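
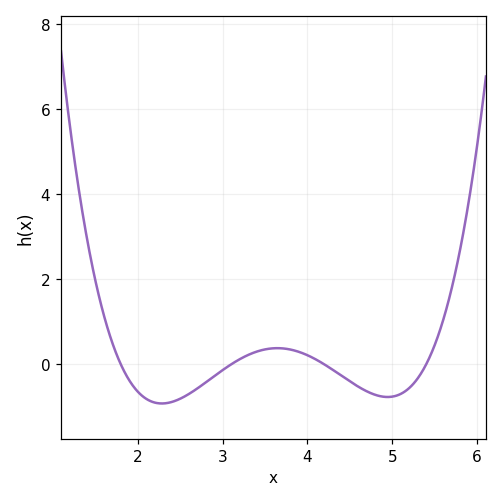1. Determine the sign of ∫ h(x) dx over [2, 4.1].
negative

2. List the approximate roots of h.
1.8, 3.1, 4.2, 5.4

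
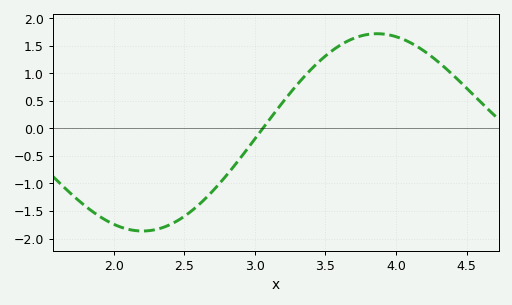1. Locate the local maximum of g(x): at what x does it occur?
3.85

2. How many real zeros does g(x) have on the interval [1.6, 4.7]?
1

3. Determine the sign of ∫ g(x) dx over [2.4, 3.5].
negative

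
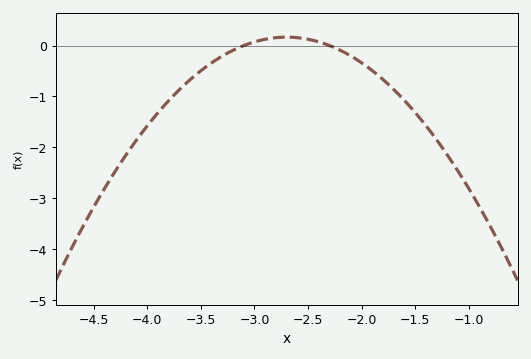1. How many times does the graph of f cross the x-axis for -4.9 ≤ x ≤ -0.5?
2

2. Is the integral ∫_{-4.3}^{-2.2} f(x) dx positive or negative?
negative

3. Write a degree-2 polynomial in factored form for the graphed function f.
y = -1.03(x + 3.1)(x + 2.3)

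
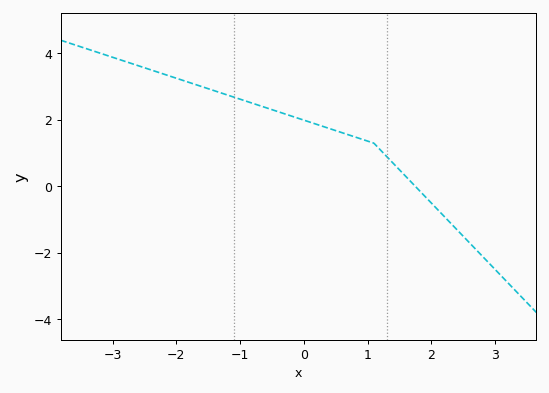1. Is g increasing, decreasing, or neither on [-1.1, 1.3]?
decreasing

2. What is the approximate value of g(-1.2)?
2.75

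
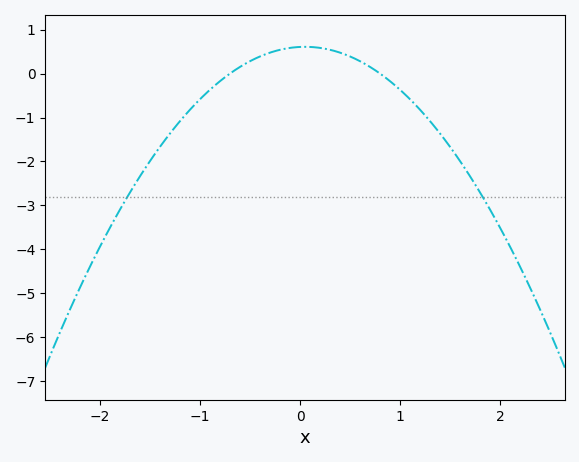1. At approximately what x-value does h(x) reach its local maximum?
0.05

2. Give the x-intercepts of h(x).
-0.7, 0.8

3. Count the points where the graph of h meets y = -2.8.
2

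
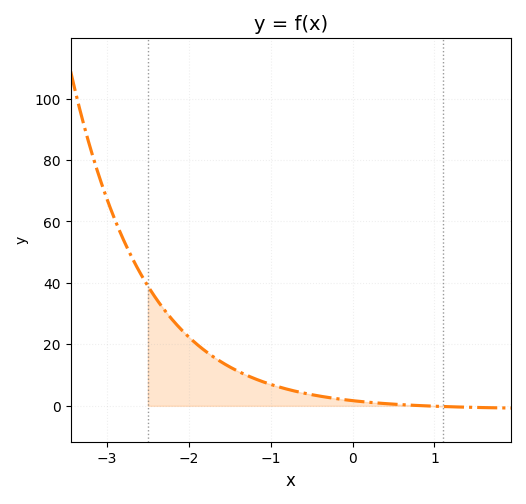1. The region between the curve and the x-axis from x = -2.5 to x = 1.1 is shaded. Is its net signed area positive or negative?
positive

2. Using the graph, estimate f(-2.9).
60.4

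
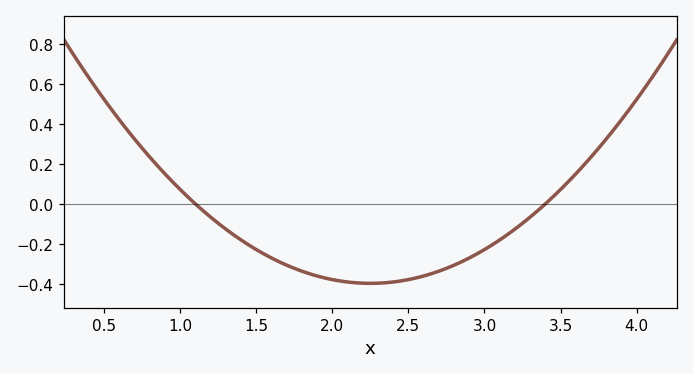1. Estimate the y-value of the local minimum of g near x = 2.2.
-0.4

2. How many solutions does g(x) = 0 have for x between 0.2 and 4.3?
2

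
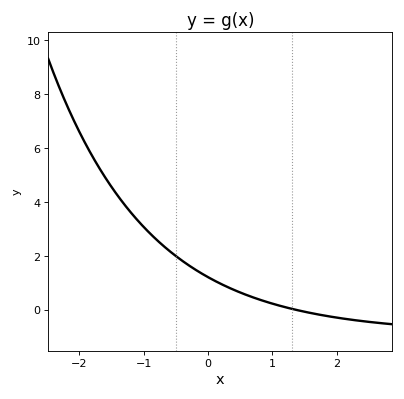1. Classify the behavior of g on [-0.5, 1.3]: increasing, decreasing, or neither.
decreasing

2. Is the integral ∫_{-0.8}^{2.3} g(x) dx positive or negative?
positive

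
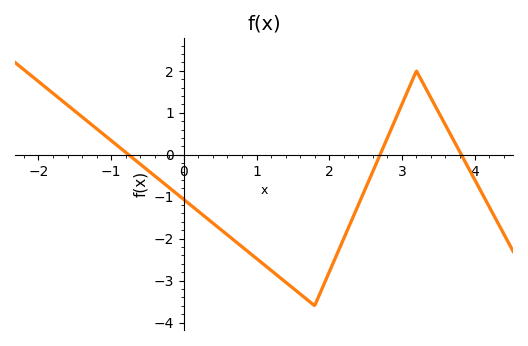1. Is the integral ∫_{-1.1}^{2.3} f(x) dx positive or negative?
negative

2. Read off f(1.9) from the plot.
-3.2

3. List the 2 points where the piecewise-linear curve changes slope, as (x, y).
(1.8, -3.6); (3.2, 2)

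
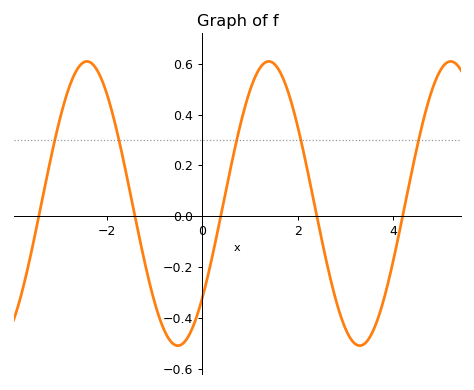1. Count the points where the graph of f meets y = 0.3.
5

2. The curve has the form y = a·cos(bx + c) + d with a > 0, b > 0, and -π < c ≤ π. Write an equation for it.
y = 0.56cos(1.65x - 2.3) + 0.05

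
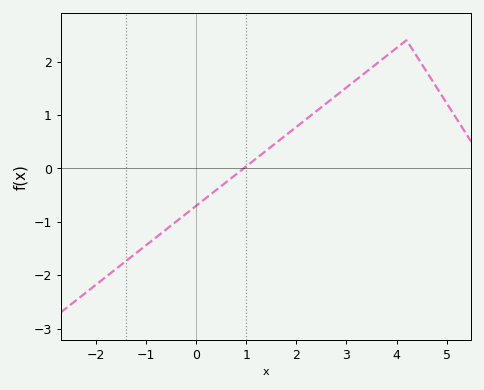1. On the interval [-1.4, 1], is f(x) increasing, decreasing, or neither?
increasing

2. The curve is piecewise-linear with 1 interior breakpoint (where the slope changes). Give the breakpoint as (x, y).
(4.2, 2.4)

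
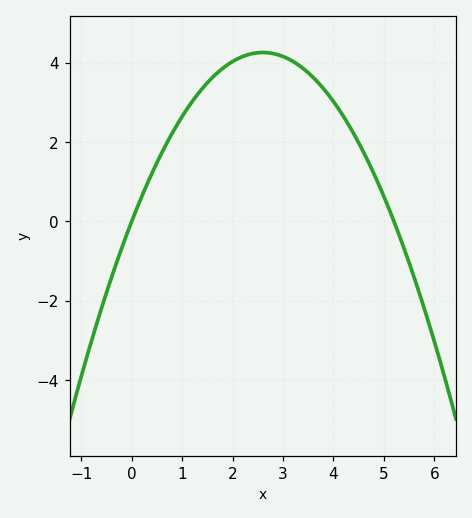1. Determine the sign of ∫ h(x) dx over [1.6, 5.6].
positive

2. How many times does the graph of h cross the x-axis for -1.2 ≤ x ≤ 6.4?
2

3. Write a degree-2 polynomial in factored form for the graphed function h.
y = -0.63(x - 0)(x - 5.2)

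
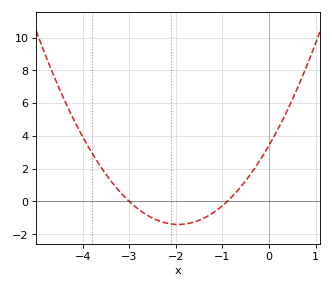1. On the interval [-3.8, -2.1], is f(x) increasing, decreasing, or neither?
decreasing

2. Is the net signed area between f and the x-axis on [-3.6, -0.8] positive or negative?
negative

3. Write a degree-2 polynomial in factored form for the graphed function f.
y = 1.27(x + 3)(x + 0.9)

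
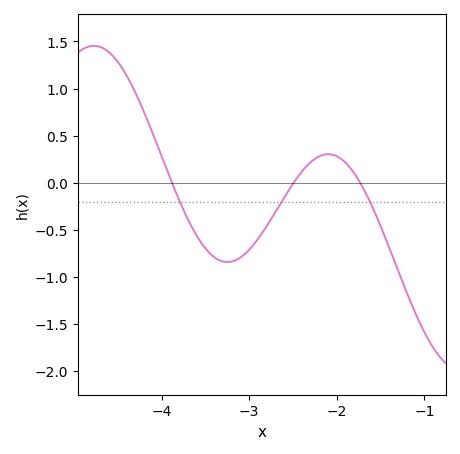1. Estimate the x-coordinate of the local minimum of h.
-3.25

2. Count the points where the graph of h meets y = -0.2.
3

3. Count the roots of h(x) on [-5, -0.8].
3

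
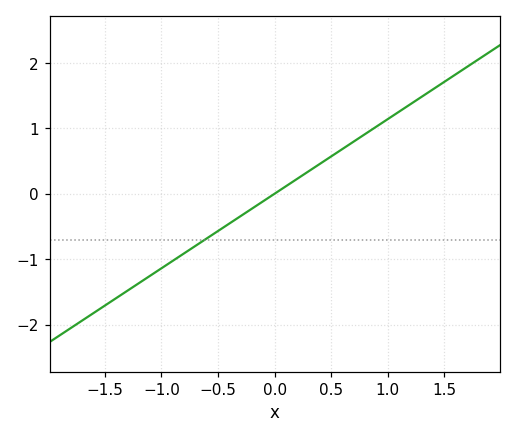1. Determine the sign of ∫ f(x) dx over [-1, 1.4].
positive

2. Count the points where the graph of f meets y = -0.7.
1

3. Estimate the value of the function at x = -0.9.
-1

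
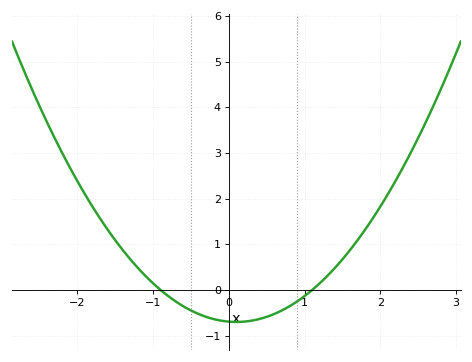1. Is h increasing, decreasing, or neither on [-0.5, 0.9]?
neither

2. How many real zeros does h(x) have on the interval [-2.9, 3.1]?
2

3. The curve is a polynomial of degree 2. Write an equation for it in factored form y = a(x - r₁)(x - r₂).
y = 0.7(x + 0.9)(x - 1.1)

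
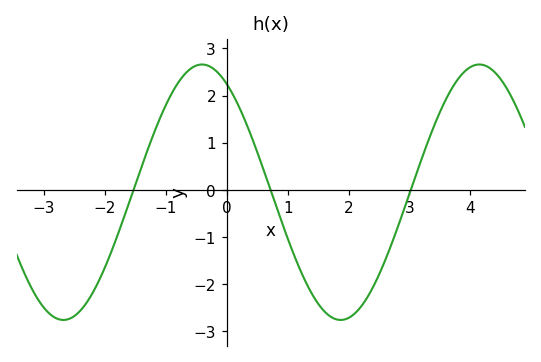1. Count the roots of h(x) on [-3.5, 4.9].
3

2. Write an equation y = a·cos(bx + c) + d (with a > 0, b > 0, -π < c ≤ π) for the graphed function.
y = 2.71cos(1.4x + 0.56) - 0.05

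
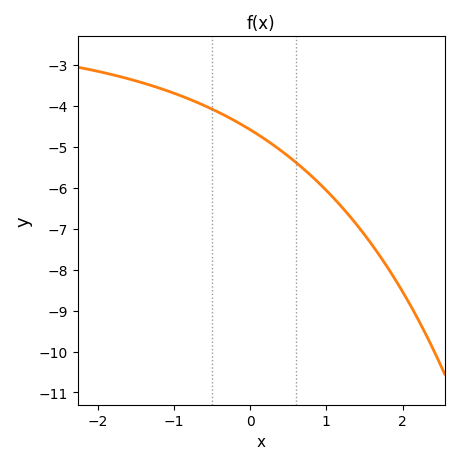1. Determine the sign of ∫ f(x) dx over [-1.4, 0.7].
negative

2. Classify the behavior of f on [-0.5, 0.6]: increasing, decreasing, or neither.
decreasing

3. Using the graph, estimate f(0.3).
-4.9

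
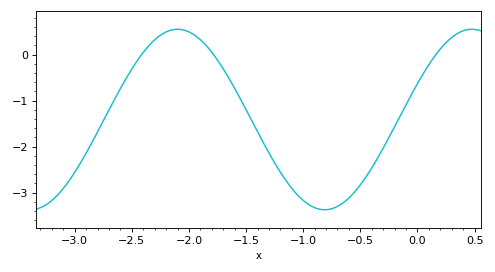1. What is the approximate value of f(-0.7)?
-3.3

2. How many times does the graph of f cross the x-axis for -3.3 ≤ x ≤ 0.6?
3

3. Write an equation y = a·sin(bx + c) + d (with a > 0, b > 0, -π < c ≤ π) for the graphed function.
y = 1.96sin(2.44x + 0.41) - 1.41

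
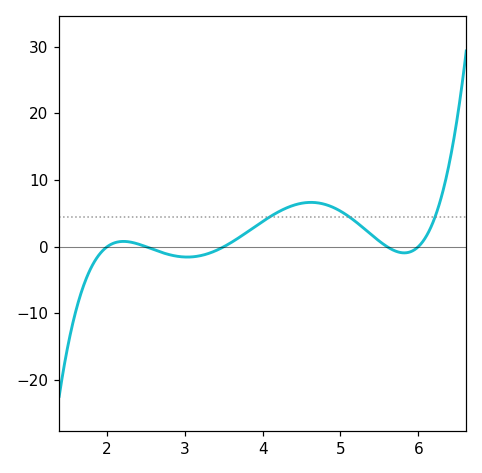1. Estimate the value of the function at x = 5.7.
-1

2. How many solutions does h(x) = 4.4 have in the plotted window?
3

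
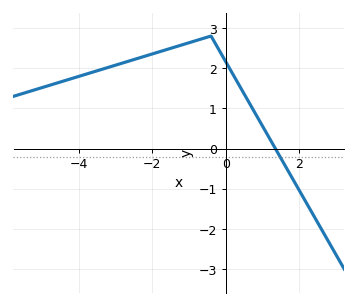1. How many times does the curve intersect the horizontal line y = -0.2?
1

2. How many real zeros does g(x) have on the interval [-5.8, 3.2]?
1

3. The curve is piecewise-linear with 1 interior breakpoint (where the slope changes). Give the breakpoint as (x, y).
(-0.4, 2.8)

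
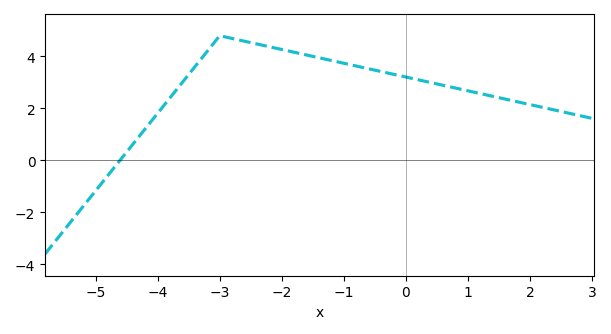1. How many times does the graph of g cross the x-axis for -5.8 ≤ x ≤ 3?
1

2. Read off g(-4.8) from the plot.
-0.6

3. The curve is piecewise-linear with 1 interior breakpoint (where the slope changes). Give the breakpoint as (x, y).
(-3, 4.8)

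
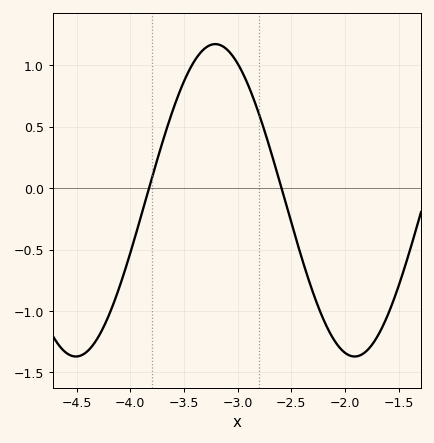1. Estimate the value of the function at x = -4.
-0.55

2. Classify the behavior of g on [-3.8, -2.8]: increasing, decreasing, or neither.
neither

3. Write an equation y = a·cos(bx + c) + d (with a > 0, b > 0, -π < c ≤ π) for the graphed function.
y = 1.27cos(2.4x + 1.5) - 0.1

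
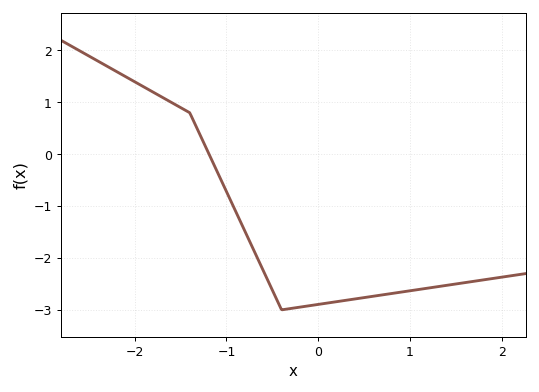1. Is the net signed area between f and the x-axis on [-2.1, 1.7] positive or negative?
negative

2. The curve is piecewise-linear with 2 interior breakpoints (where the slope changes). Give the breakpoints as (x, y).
(-1.4, 0.8); (-0.4, -3)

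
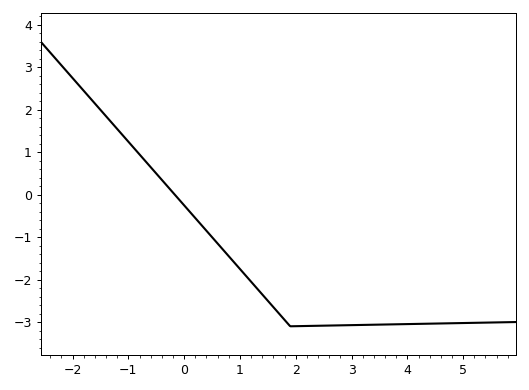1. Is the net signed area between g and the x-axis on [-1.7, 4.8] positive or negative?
negative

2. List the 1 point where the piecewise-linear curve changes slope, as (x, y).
(1.9, -3.1)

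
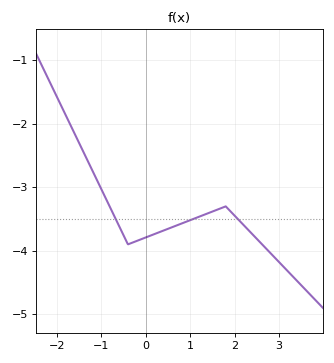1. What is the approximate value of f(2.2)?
-3.6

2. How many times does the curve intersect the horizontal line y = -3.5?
3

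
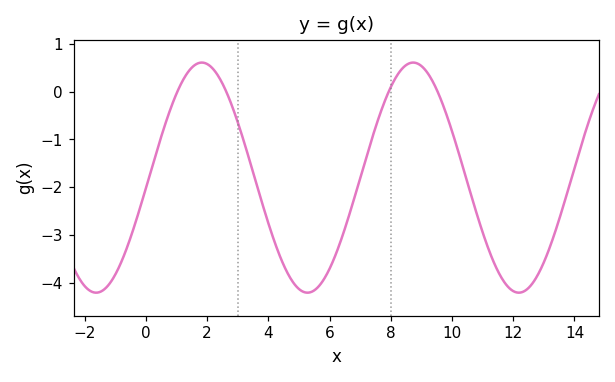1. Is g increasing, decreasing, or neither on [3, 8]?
neither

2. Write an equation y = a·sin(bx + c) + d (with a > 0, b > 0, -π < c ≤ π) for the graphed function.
y = 2.41sin(0.91x - 0.09) - 1.8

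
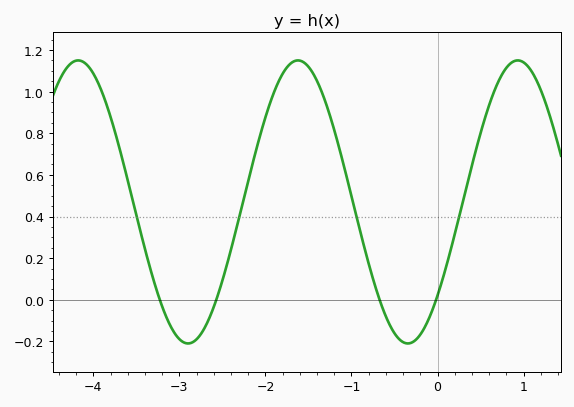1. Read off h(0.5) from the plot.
0.801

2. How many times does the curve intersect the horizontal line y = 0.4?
4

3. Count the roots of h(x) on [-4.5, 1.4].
4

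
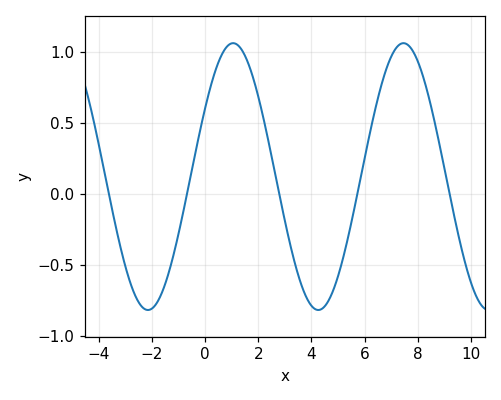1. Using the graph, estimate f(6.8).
0.869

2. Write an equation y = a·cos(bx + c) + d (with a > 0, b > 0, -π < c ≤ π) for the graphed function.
y = 0.94cos(0.98x - 1.03) + 0.12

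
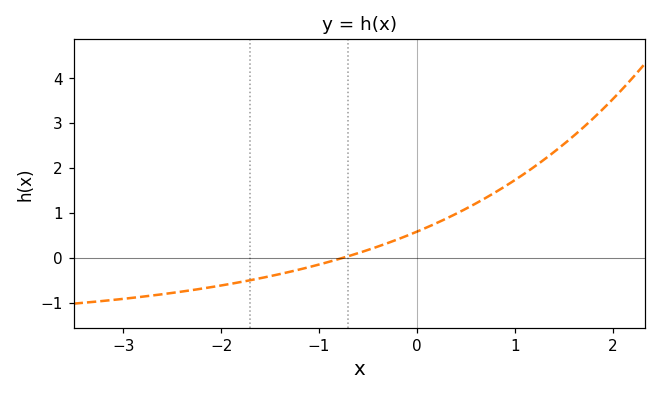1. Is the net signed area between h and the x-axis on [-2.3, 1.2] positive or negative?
positive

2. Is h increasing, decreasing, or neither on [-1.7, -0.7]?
increasing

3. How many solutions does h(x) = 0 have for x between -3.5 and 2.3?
1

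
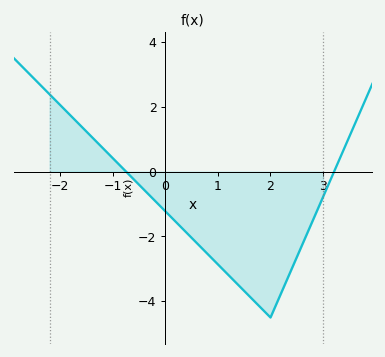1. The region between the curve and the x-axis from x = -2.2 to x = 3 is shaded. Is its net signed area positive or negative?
negative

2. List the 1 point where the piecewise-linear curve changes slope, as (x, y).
(2, -4.5)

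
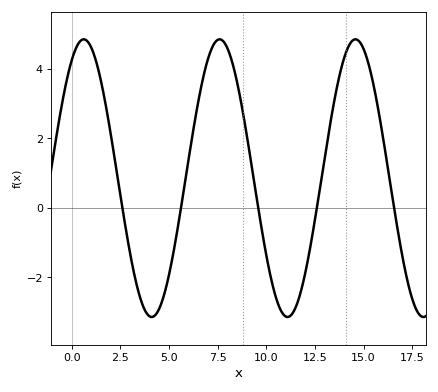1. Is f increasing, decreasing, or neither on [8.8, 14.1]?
neither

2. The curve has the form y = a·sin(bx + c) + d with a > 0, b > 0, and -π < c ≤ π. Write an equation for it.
y = 3.99sin(0.9x + 1) + 0.85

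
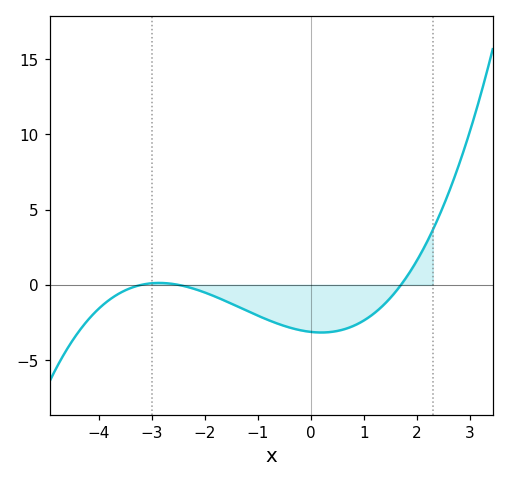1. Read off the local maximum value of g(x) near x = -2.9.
0.128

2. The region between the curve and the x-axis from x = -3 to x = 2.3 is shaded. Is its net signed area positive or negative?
negative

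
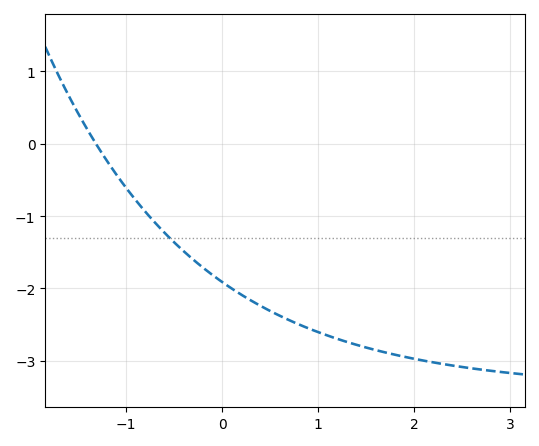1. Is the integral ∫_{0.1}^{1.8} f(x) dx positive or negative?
negative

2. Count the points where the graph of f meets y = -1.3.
1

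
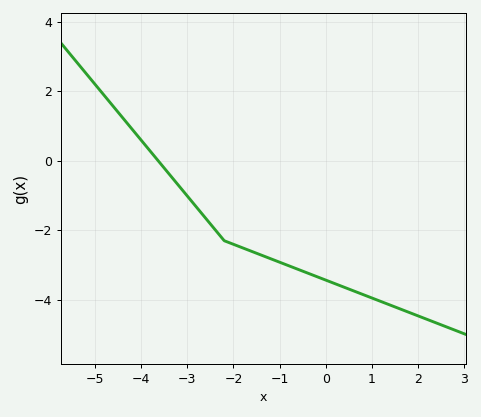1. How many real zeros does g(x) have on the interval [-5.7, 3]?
1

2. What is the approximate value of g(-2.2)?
-2.3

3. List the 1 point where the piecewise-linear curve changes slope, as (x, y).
(-2.2, -2.3)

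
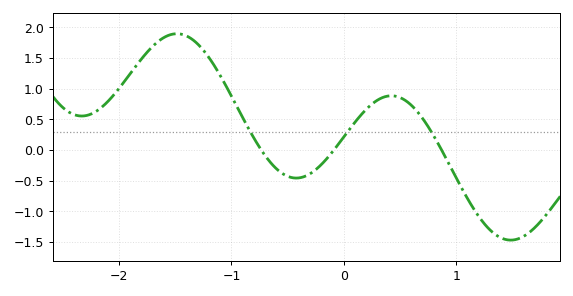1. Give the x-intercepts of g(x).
-0.7, -0.1, 0.9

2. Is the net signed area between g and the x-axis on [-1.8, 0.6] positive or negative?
positive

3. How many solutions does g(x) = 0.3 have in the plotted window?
3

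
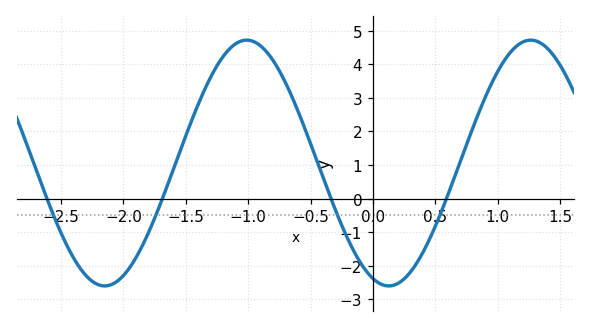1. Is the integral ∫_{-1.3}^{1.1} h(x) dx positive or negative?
positive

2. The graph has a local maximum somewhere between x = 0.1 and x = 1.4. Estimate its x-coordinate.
1.26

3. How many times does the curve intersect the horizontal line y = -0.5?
4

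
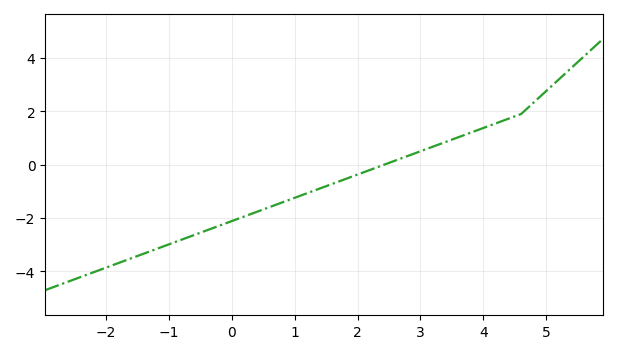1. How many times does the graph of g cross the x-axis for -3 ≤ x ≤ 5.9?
1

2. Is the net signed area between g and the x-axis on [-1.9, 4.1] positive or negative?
negative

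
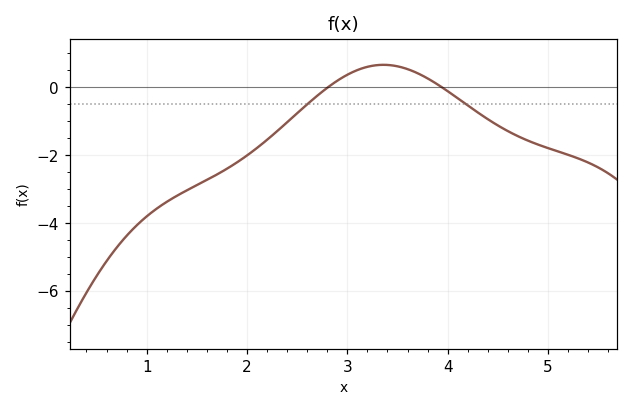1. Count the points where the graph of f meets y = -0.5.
2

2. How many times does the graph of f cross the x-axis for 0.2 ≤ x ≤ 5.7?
2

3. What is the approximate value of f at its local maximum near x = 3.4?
0.661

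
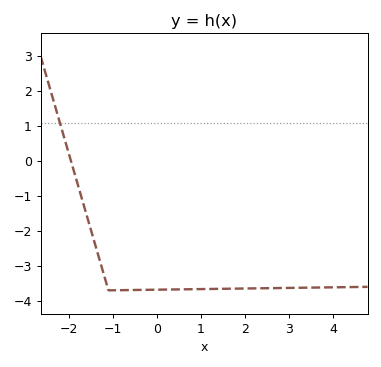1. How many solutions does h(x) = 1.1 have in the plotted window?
1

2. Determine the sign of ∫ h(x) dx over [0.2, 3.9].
negative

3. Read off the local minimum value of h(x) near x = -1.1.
-3.7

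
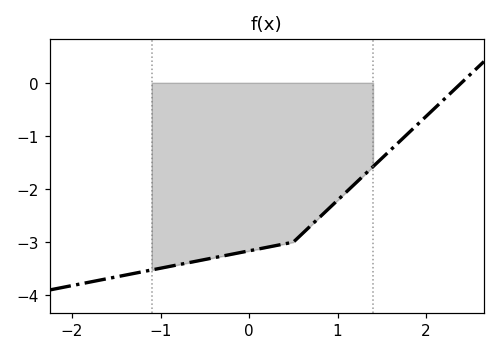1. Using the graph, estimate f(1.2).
-1.9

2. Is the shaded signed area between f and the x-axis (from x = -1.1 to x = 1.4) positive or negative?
negative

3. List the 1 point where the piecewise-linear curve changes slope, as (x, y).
(0.5, -3)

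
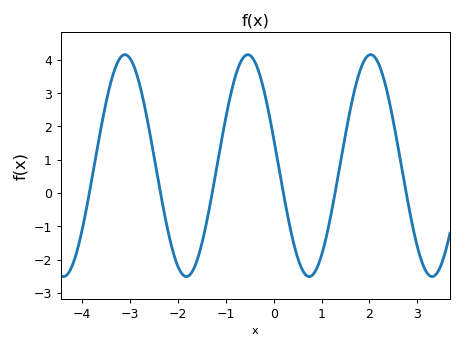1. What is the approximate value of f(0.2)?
0.026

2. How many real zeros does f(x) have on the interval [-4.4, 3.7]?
6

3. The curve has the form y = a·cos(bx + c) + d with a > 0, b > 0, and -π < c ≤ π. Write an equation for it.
y = 3.33cos(2.45x + 1.32) + 0.82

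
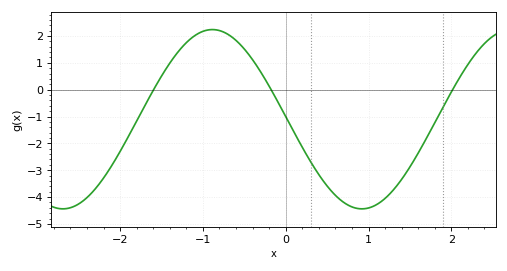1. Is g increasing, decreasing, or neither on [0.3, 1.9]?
neither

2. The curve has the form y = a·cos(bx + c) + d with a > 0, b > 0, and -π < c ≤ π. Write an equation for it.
y = 3.34cos(1.74x + 1.54) - 1.1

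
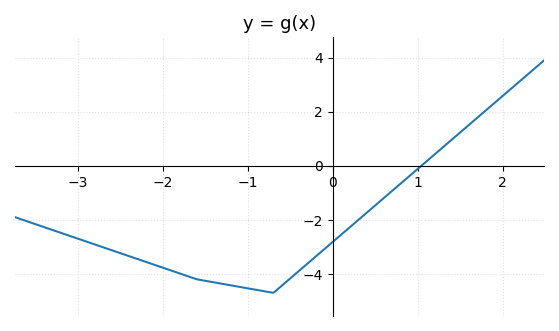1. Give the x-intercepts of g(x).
1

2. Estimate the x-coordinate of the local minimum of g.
-0.7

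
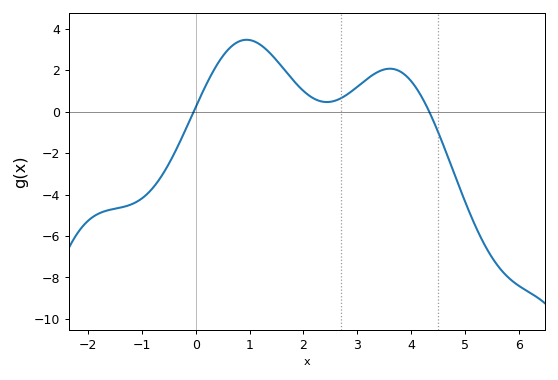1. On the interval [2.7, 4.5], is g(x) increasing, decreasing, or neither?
neither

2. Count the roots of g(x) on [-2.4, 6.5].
2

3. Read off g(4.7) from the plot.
-2.3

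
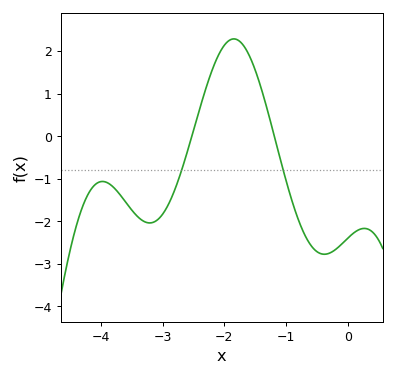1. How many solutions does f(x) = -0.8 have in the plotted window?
2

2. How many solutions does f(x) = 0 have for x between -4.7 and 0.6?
2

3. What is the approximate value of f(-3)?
-1.83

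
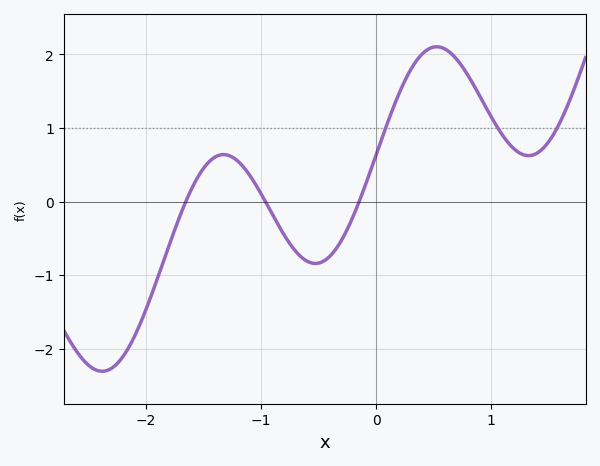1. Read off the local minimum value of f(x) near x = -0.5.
-0.8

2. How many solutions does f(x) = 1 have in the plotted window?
3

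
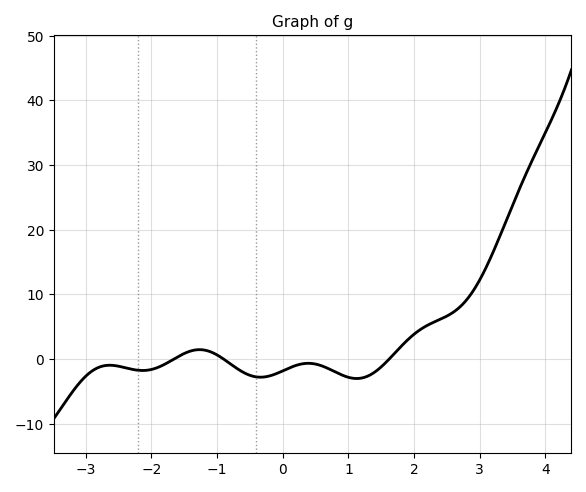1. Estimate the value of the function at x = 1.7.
1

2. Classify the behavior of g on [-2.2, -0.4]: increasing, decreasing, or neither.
neither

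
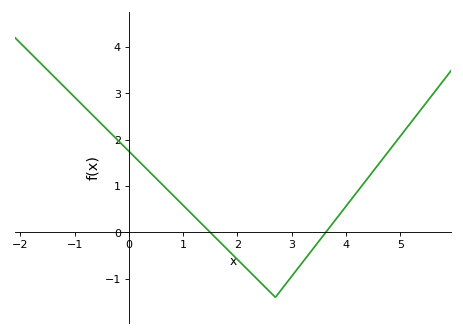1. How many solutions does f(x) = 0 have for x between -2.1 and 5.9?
2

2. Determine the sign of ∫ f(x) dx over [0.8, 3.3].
negative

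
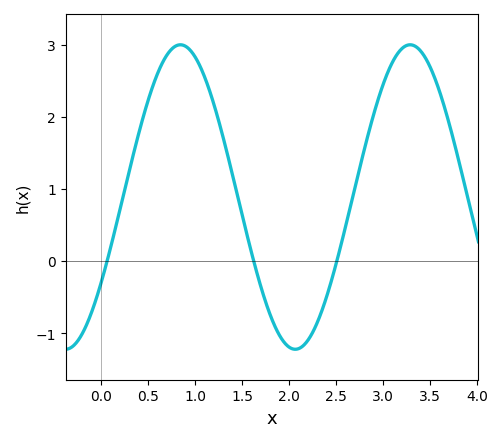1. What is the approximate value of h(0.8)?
2.99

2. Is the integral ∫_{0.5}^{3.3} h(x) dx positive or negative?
positive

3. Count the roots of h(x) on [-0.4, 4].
3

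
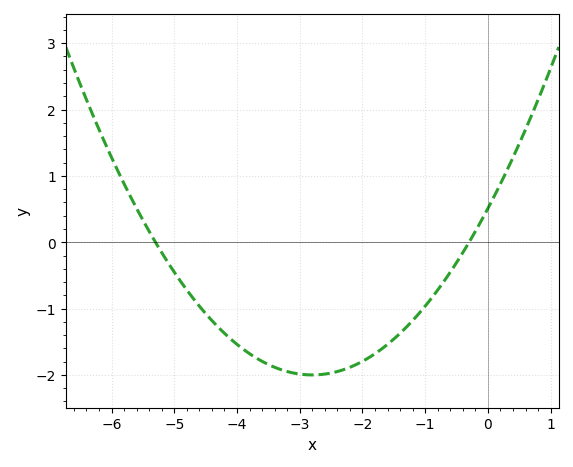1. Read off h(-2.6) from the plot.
-1.99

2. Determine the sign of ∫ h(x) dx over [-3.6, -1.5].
negative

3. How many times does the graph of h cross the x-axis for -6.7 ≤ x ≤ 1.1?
2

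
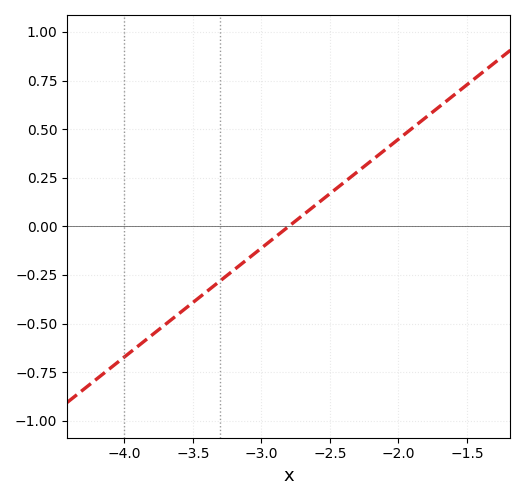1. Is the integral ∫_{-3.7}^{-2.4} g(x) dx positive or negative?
negative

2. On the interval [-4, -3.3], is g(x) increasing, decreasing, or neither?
increasing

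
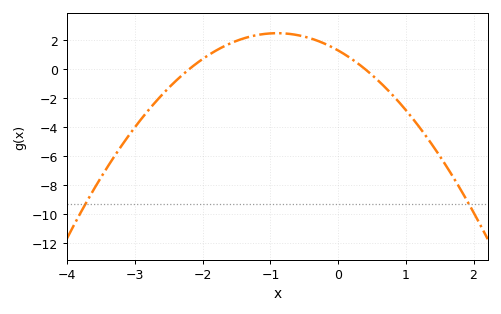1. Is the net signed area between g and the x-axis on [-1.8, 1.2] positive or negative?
positive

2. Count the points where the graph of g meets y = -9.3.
2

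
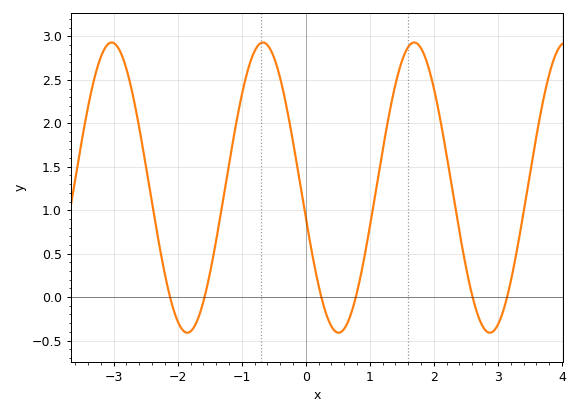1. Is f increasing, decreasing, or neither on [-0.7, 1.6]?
neither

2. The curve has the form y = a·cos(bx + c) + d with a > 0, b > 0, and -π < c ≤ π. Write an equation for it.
y = 1.67cos(2.66x + 1.78) + 1.26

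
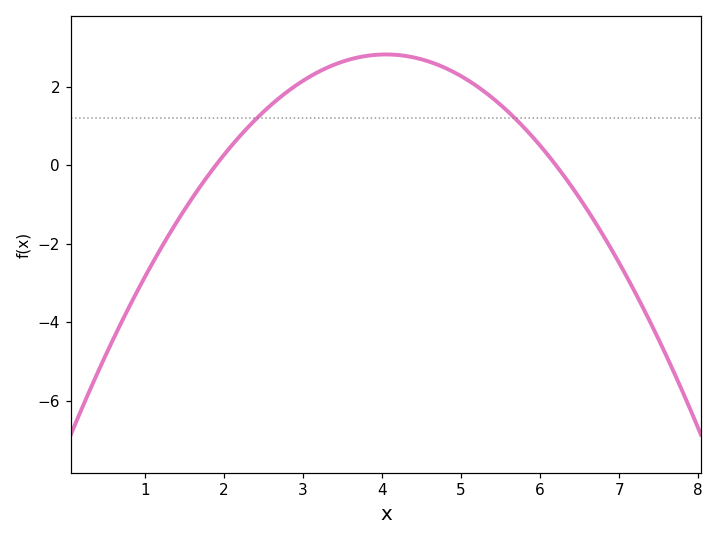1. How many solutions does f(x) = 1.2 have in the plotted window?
2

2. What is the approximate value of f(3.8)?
2.8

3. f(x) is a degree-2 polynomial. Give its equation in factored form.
y = -0.61(x - 1.9)(x - 6.2)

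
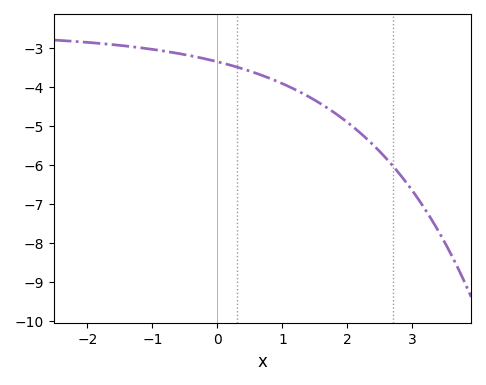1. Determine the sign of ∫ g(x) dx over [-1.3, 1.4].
negative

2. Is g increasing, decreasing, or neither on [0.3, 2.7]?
decreasing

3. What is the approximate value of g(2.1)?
-5.05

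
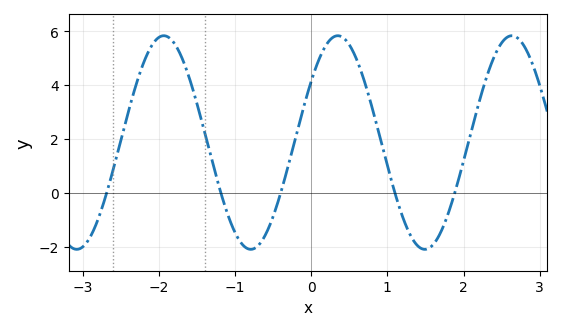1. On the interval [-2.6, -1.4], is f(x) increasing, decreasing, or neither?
neither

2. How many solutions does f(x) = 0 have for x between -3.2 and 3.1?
5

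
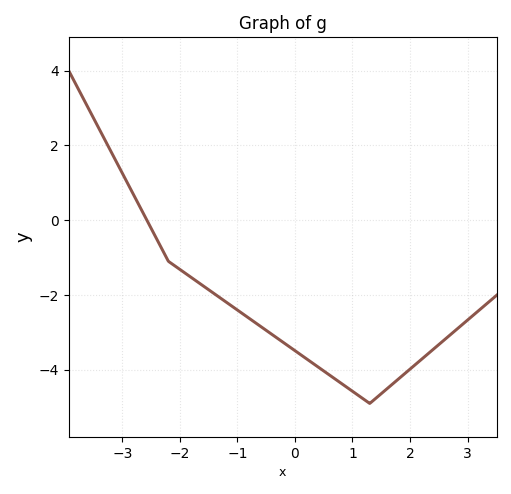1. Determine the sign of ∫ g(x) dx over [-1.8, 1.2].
negative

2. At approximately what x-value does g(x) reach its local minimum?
1.3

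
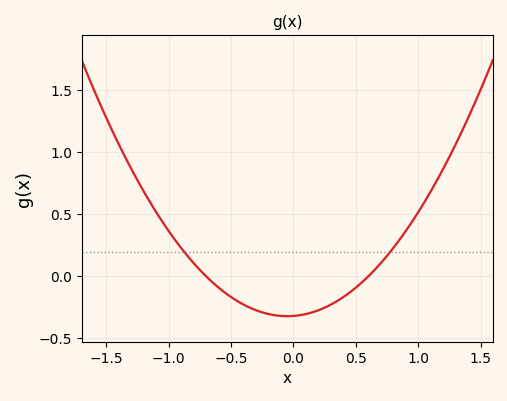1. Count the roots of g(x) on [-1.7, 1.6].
2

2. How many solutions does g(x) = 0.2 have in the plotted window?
2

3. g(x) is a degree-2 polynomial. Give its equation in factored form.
y = 0.76(x + 0.7)(x - 0.6)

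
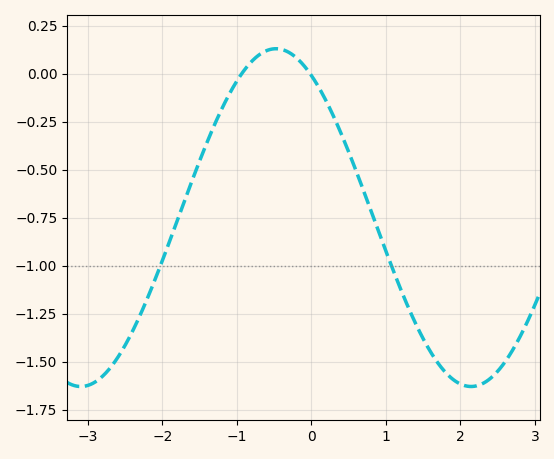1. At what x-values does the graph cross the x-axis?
-0.9, 0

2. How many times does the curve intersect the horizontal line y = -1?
2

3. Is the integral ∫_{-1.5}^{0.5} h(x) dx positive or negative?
negative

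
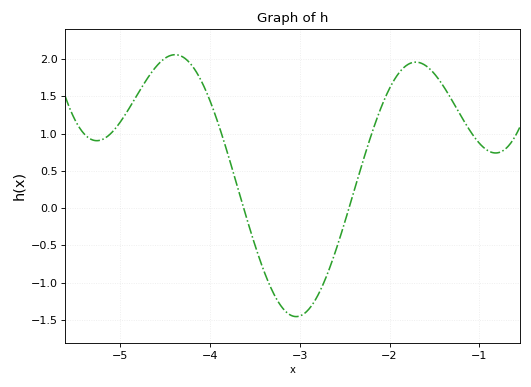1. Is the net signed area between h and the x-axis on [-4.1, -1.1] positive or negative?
positive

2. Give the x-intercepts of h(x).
-3.63, -2.45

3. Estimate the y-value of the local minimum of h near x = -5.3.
0.905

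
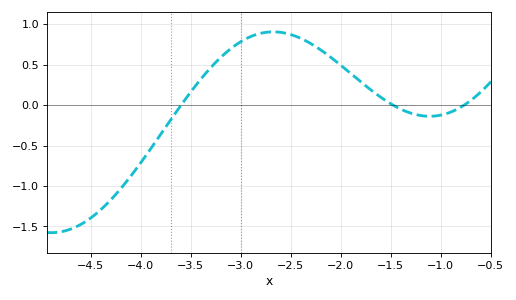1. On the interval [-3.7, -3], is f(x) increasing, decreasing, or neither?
increasing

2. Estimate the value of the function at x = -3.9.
-0.541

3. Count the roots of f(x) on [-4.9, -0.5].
3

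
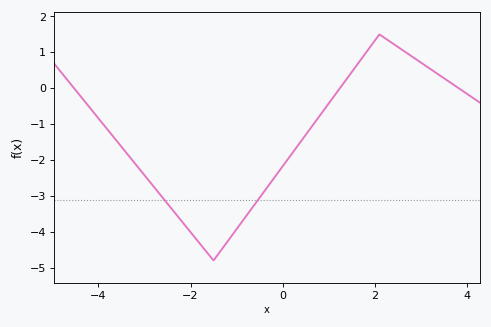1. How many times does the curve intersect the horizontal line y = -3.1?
2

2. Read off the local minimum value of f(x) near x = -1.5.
-4.8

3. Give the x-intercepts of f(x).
-4.6, 1.2, 3.8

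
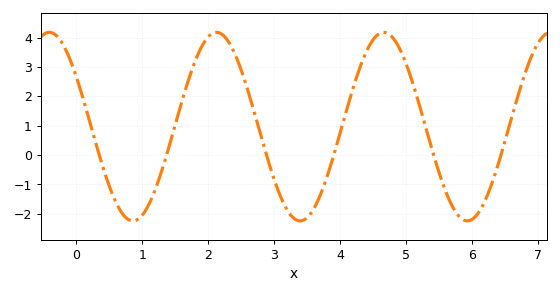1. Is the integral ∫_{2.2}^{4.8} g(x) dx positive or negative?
positive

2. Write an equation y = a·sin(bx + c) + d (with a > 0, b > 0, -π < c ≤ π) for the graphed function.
y = 3.21sin(2.48x + 2.59) + 0.97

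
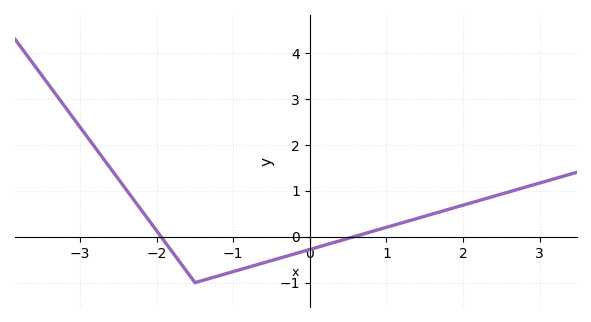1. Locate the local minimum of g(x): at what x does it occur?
-1.5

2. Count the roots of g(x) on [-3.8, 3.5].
2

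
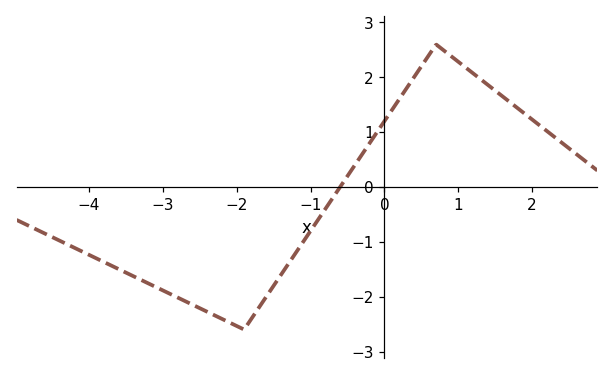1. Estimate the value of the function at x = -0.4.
0.4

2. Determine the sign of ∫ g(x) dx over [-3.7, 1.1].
negative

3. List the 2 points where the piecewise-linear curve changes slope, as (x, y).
(-1.9, -2.6); (0.7, 2.6)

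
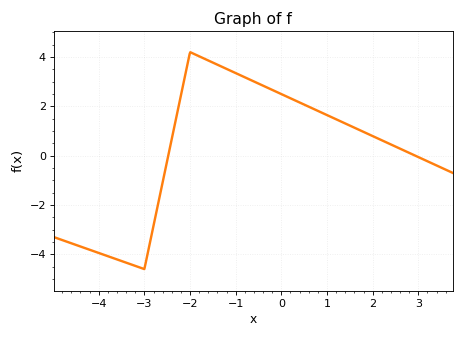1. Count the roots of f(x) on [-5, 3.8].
2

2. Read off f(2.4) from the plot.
0.455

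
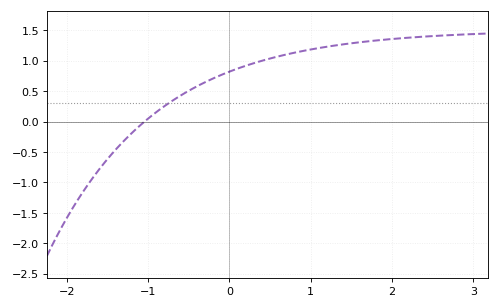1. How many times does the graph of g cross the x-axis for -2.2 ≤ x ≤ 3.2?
1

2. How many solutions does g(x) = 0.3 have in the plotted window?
1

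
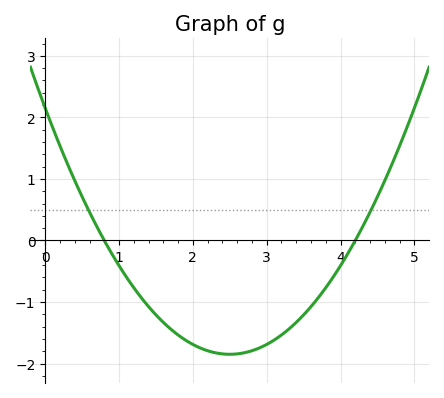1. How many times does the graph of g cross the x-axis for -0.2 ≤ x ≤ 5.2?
2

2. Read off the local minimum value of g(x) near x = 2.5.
-1.85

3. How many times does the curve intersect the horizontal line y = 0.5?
2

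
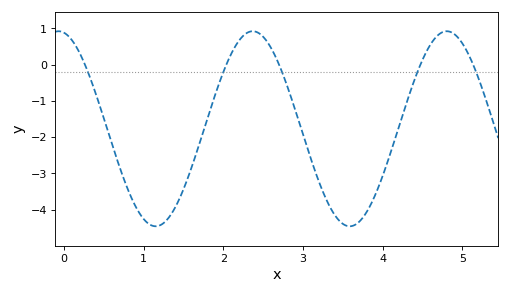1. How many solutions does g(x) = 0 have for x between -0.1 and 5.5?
5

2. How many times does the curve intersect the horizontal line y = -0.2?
5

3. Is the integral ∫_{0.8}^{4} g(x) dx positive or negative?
negative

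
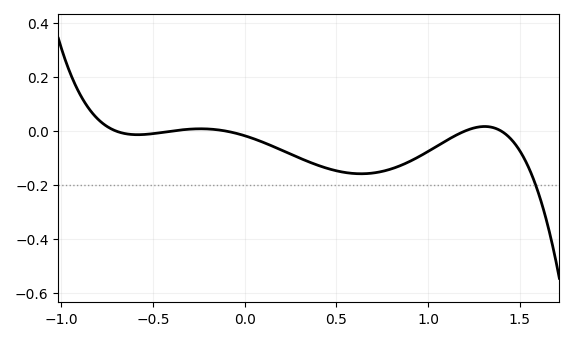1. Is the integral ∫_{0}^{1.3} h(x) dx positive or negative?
negative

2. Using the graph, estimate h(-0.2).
0.008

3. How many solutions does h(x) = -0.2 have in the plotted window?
1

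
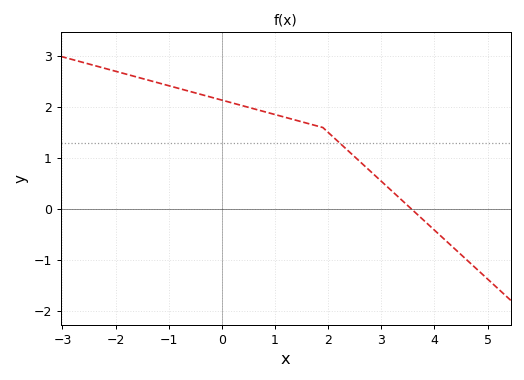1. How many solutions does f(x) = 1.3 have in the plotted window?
1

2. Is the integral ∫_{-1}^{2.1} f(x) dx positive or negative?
positive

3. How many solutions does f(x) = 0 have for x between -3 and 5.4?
1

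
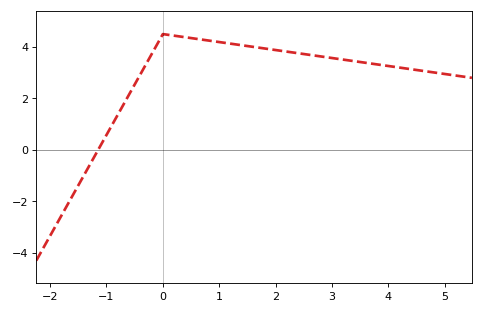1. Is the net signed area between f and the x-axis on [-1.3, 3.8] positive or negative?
positive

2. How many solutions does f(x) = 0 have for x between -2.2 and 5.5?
1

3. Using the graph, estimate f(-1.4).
-1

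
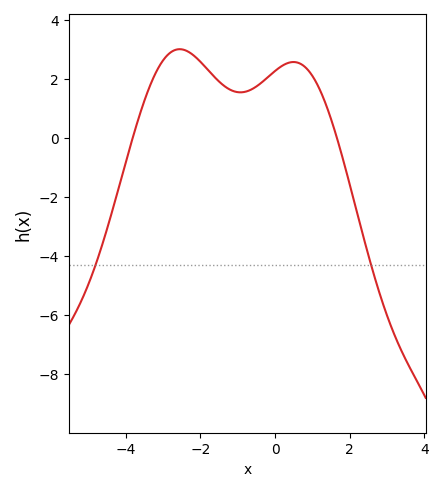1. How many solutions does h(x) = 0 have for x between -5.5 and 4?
2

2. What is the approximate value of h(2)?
-1.6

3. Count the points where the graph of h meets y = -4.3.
2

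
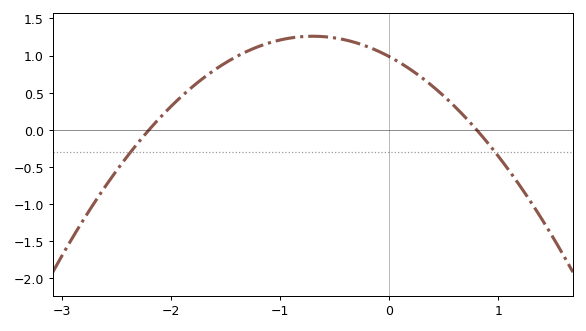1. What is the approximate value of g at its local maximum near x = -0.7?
1.26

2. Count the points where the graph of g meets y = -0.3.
2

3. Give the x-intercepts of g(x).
-2.2, 0.8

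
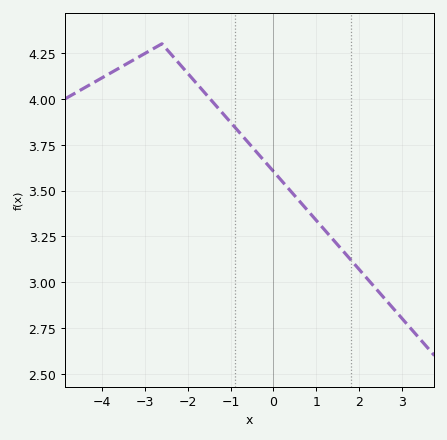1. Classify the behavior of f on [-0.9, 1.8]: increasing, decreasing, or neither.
decreasing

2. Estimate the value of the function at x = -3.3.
4.21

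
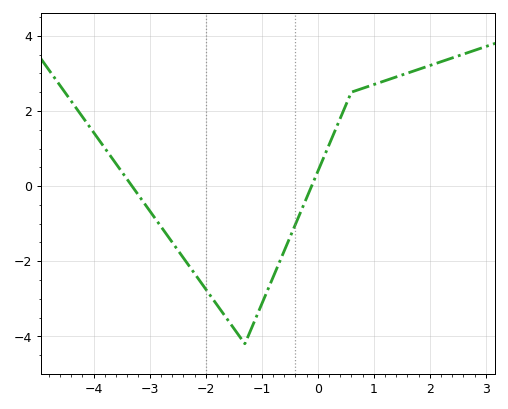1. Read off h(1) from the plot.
2.8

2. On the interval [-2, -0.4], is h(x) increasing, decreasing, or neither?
neither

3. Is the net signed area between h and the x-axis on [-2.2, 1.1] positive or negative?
negative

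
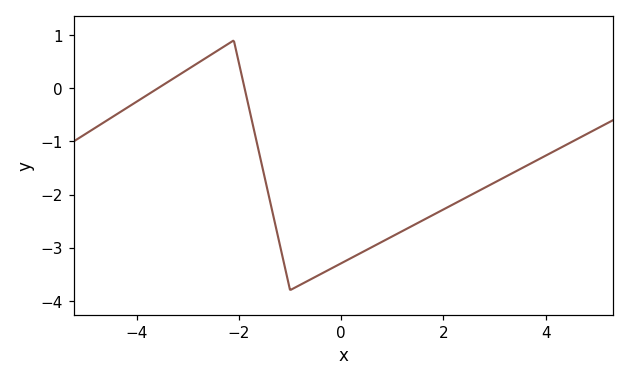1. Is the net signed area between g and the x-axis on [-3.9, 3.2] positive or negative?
negative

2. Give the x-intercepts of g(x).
-3.58, -1.89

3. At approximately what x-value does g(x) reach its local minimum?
-0.999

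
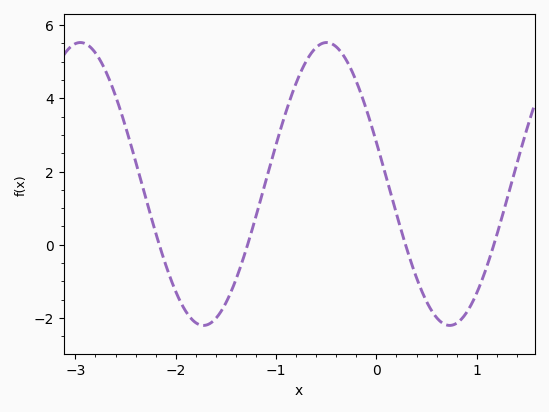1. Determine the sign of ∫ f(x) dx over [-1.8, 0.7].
positive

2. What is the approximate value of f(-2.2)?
0.4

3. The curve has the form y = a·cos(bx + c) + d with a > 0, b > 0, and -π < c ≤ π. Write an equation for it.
y = 3.86cos(2.6x + 1.3) + 1.66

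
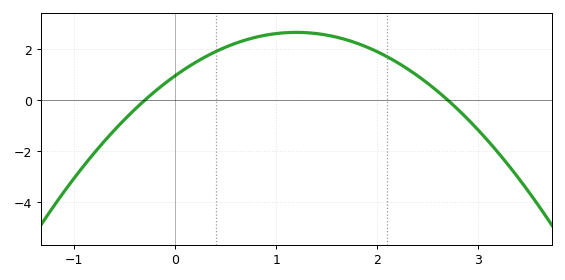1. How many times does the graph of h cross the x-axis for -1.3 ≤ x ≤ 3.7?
2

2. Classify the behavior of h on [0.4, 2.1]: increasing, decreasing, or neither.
neither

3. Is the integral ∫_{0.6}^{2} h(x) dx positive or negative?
positive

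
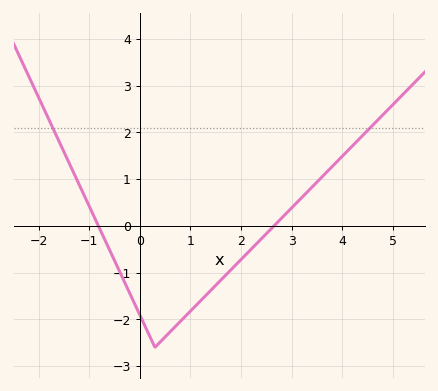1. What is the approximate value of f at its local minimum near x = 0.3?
-2.6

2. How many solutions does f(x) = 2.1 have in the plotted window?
2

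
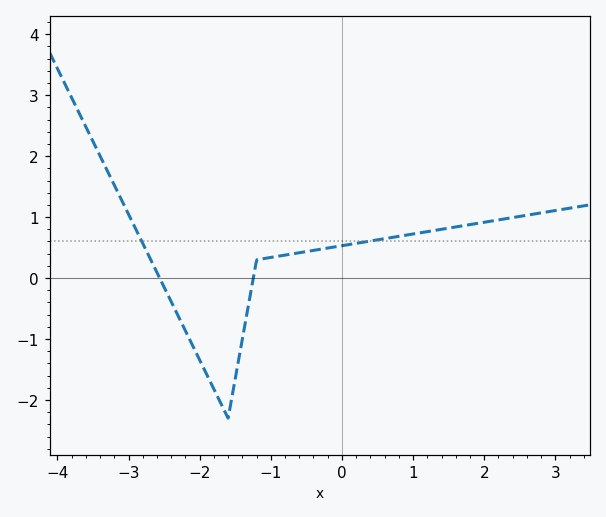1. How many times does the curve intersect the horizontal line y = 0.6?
2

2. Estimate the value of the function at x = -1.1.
0.319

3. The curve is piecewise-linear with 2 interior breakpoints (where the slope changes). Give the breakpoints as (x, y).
(-1.6, -2.3); (-1.2, 0.3)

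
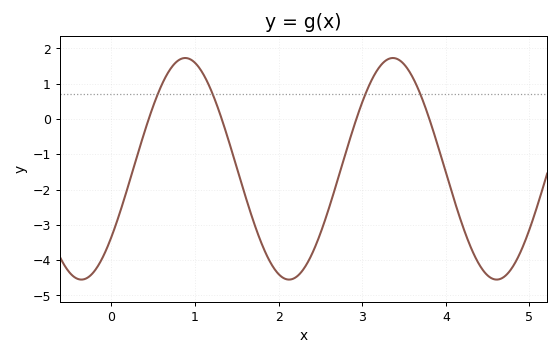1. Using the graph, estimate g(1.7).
-2.91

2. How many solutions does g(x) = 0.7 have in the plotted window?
4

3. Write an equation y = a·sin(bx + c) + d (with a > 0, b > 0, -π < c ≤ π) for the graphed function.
y = 3.14sin(2.53x - 0.662) - 1.41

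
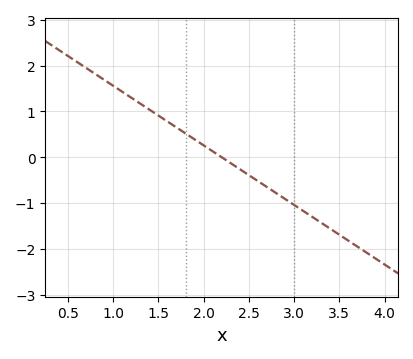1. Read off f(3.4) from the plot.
-1.6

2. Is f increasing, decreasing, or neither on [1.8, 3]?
decreasing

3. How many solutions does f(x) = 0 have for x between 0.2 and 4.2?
1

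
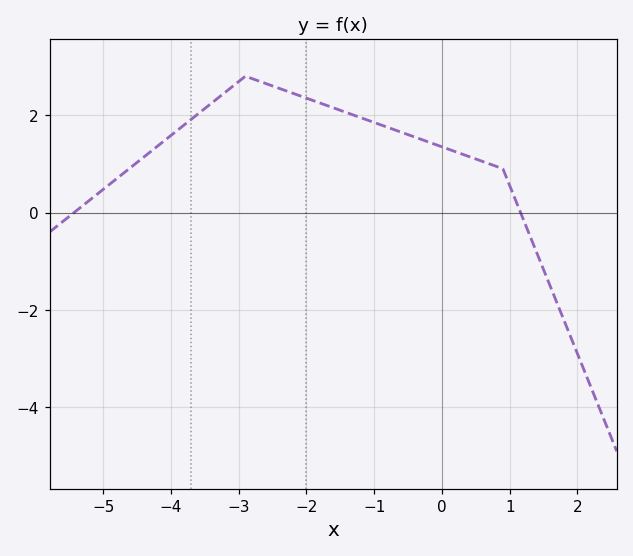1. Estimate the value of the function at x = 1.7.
-1.86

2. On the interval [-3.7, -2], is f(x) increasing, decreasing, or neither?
neither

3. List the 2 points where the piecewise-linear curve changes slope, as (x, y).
(-2.9, 2.8); (0.9, 0.9)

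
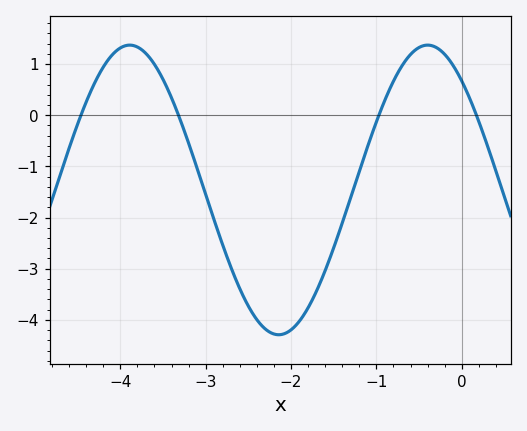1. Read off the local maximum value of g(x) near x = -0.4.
1.37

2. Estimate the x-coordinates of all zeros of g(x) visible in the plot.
-4.46, -3.32, -0.971, 0.172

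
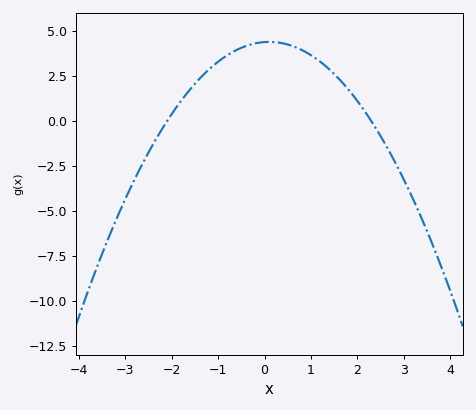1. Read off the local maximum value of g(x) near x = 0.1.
4.4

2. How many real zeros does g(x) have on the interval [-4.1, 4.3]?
2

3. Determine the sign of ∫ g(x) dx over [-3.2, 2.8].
positive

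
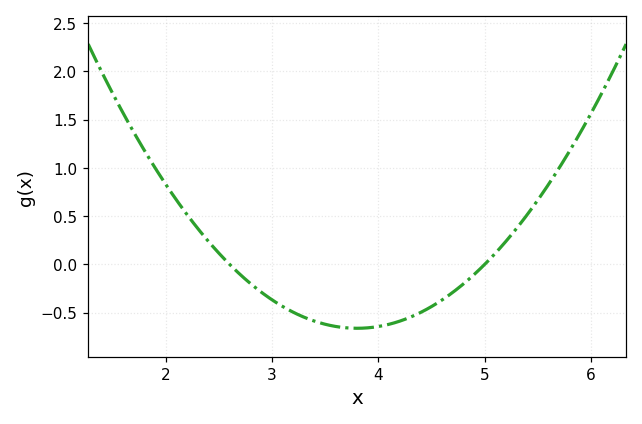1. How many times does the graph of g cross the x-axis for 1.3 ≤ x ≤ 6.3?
2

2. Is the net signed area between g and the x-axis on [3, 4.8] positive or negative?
negative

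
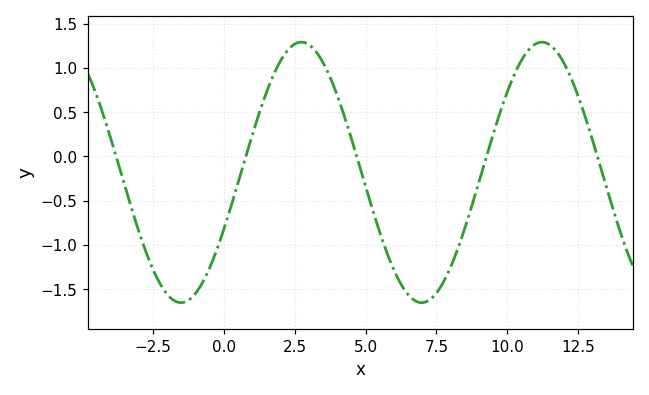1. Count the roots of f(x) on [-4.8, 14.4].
5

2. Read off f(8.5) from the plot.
-0.81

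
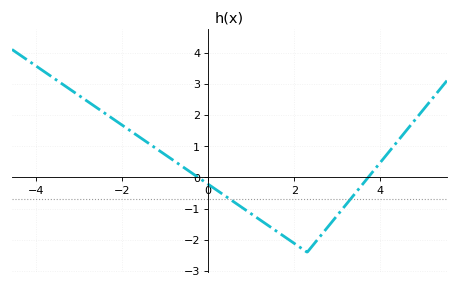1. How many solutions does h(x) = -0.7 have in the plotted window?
2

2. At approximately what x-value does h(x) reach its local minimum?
2.3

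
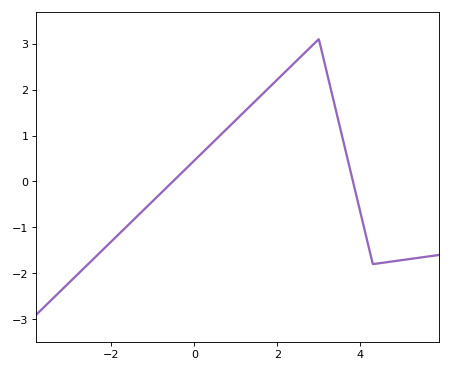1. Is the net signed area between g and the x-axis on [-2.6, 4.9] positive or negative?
positive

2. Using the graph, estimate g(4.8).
-1.7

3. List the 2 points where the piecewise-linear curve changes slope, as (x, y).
(3, 3.1); (4.3, -1.8)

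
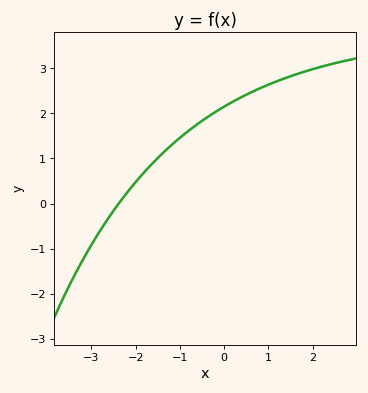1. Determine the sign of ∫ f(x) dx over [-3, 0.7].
positive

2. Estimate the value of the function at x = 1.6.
2.9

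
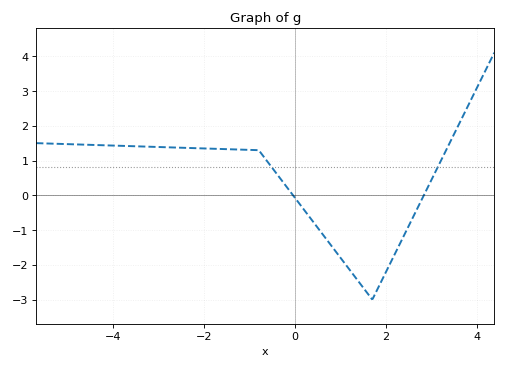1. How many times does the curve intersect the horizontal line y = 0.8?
2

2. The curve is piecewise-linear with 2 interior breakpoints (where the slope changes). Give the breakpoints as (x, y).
(-0.8, 1.3); (1.7, -3)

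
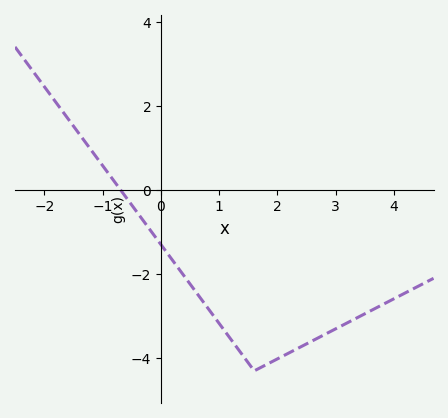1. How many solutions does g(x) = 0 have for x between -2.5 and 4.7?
1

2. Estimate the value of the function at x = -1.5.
1.6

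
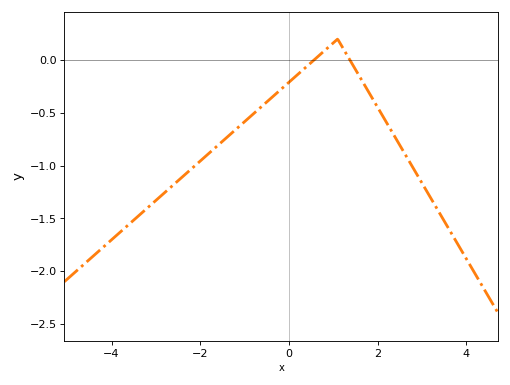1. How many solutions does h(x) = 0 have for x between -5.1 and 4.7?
2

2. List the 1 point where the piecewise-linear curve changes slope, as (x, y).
(1.1, 0.2)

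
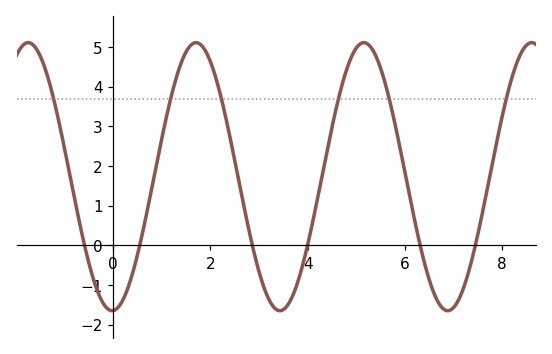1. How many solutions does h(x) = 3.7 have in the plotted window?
6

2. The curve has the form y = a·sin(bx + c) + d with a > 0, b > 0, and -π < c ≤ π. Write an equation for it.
y = 3.38sin(1.82x - 1.53) + 1.73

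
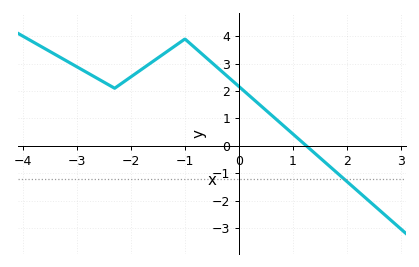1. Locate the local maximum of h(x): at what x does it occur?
-1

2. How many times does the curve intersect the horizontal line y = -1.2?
1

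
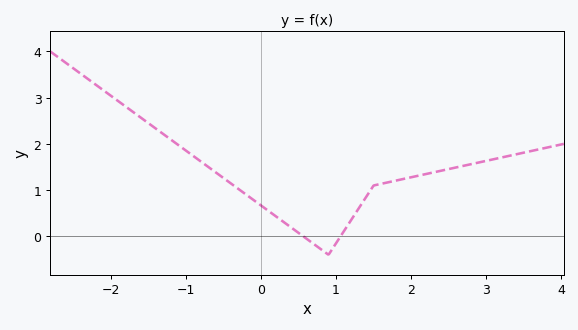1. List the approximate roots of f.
0.6, 1.1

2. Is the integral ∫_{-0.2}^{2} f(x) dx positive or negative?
positive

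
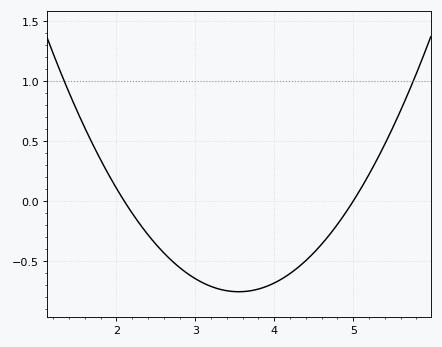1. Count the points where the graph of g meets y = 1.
2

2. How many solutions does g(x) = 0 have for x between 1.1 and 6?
2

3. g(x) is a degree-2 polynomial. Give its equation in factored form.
y = 0.36(x - 2.1)(x - 5)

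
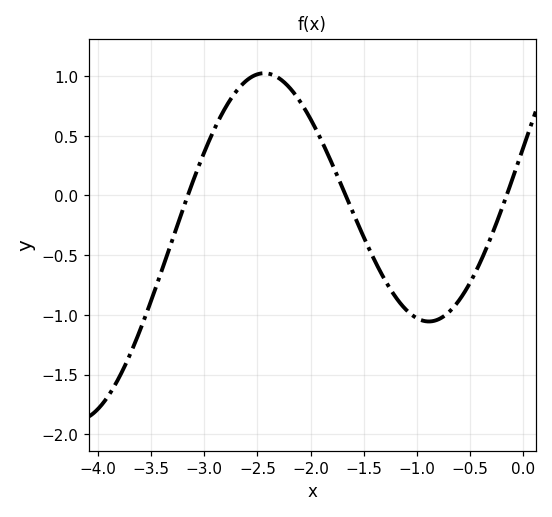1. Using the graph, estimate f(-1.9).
0.45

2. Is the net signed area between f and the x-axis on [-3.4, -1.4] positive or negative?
positive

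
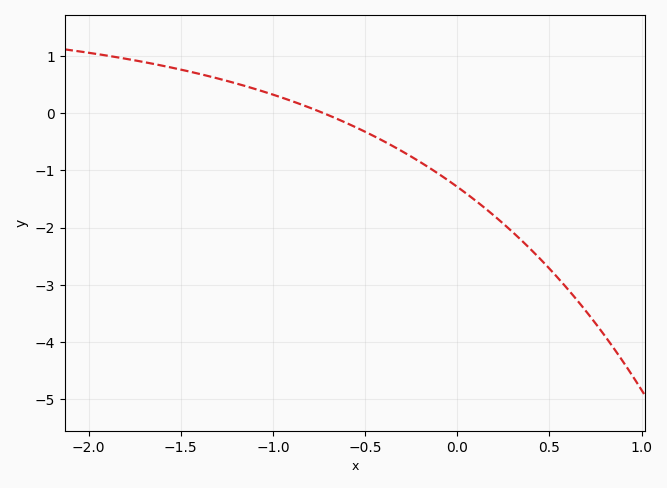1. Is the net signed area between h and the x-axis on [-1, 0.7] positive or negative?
negative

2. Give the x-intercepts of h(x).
-0.75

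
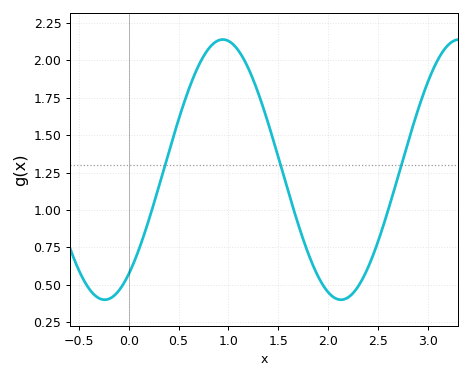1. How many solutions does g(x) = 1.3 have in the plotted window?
3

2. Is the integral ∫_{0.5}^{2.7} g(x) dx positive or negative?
positive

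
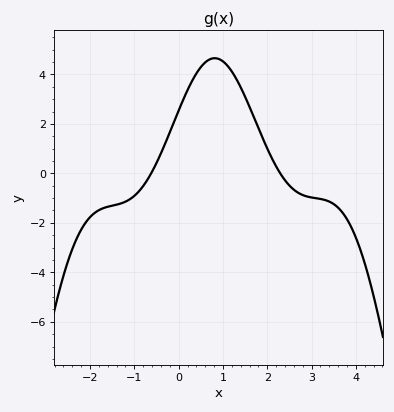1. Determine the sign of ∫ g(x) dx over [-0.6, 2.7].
positive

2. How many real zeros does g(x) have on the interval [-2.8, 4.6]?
2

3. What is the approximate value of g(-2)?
-1.8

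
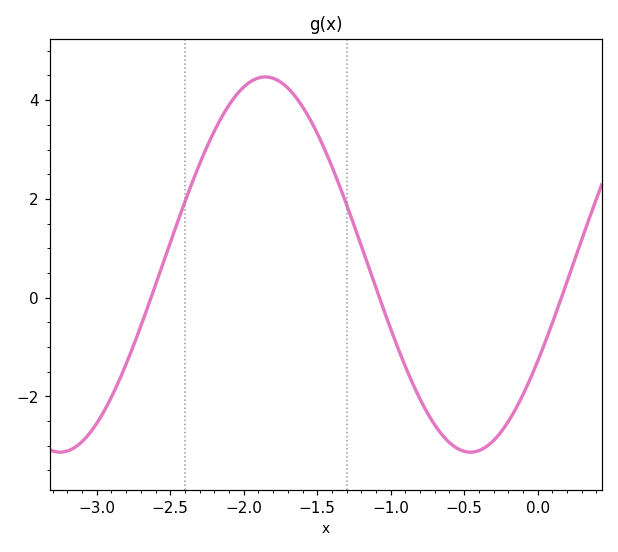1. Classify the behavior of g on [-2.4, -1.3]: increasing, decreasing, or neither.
neither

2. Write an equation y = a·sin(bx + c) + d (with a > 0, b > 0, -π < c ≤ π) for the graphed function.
y = 3.8sin(2.2x - 0.54) + 0.67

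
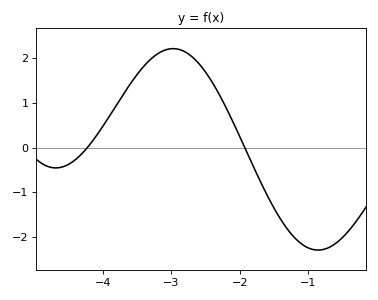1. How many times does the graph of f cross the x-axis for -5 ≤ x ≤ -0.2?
2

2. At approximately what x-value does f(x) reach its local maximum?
-2.97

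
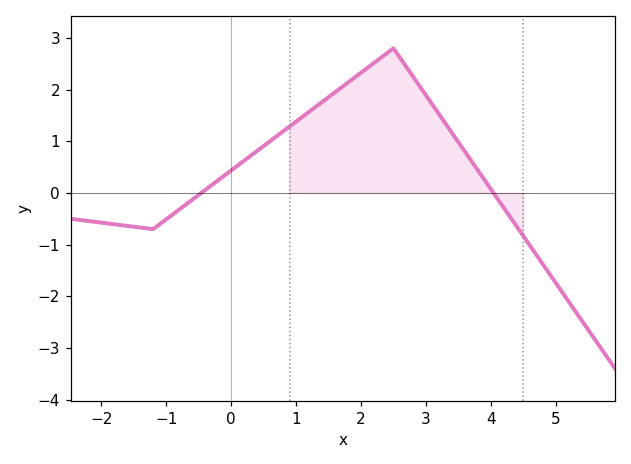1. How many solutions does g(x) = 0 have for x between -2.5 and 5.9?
2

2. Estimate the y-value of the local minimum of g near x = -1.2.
-0.7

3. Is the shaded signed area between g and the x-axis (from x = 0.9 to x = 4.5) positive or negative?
positive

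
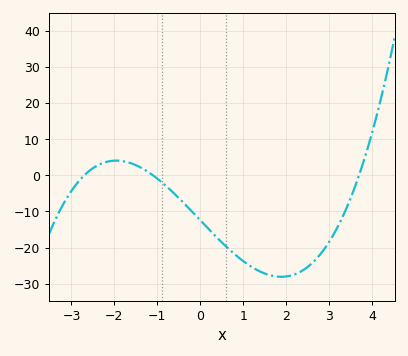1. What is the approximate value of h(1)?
-23.7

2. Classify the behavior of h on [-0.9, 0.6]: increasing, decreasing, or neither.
decreasing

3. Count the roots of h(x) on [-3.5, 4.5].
3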